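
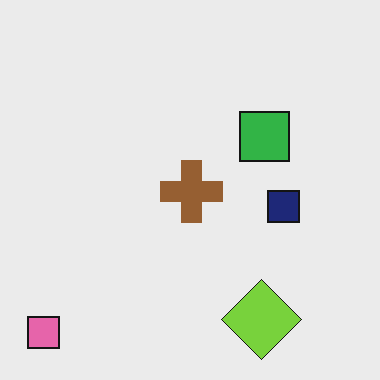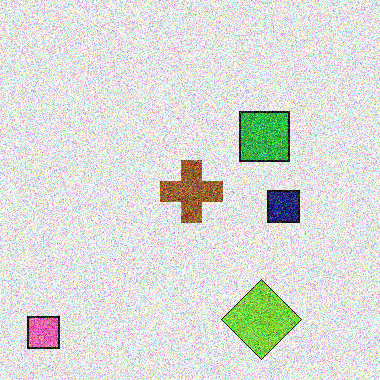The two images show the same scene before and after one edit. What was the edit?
The second image is the first degraded with heavy additive noise.

Random speckle covers the whole image, including the flat background.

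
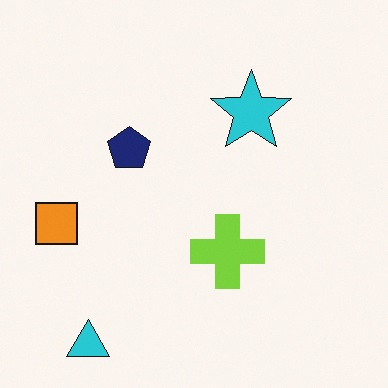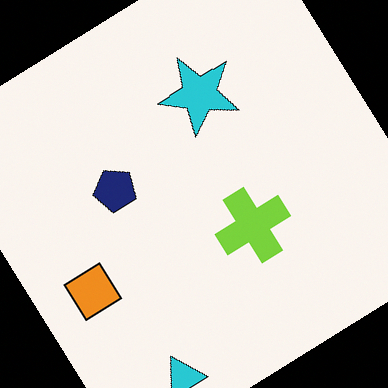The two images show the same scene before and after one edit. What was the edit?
This is the original image rotated counter-clockwise by a large amount — several tens of degrees.

Every shape is tilted by the same angle and the image corners show triangular fill wedges — a whole-image rotation by a non-right angle.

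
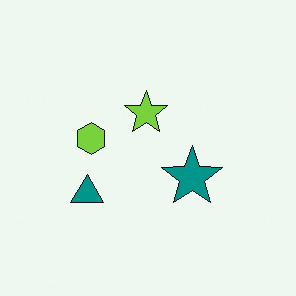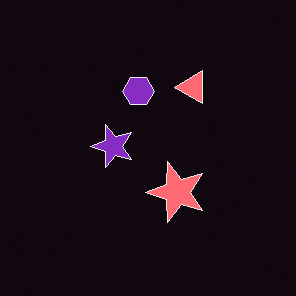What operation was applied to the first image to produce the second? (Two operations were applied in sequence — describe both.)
This is the original image transposed (reflected across the top-left ↔ bottom-right diagonal), then color-inverted (negative).

Shapes have swapped their row and column positions — what was in the top-right is now in the bottom-left — a diagonal reflection. The light background has become dark and every shape's color is its complement — a photographic negative.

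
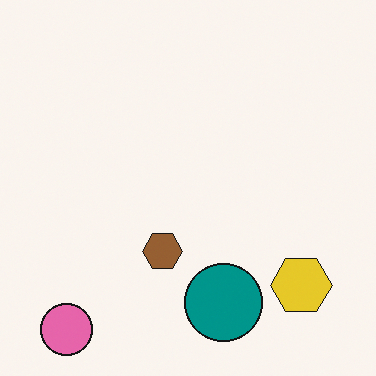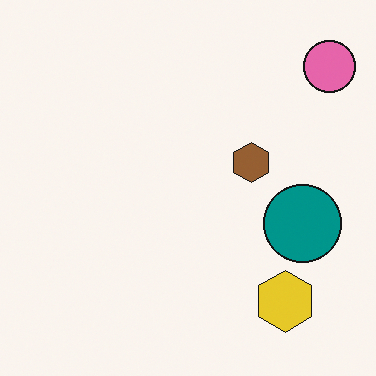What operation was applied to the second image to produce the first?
This is the original image transposed (reflected across the top-left ↔ bottom-right diagonal).

Shapes have swapped their row and column positions — what was in the top-right is now in the bottom-left — a diagonal reflection.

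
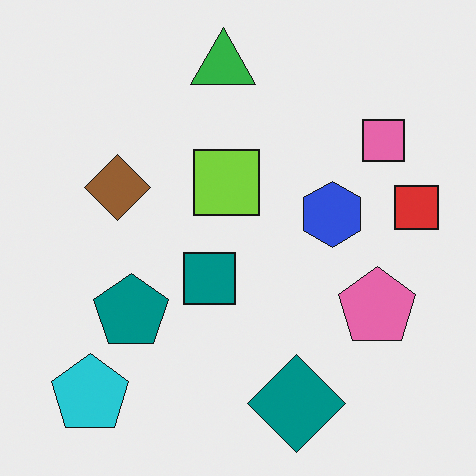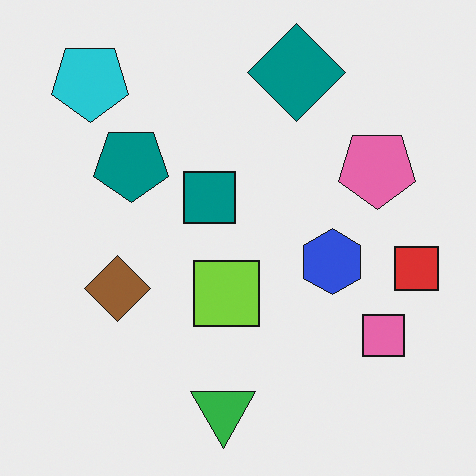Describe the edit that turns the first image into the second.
The image was flipped vertically (top ↔ bottom).

The green triangle is in the top of the first image and the bottom of the second — shapes on opposite sides of the horizontal midline have swapped in a mirror flip.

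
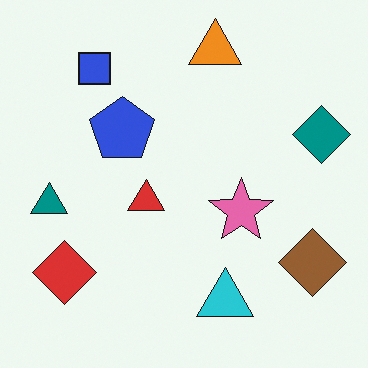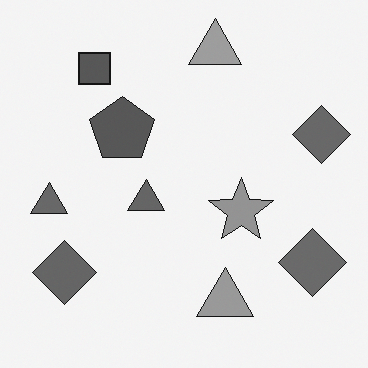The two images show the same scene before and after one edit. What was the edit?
The image was converted to grayscale.

All color is removed — every shape is now a shade of grey.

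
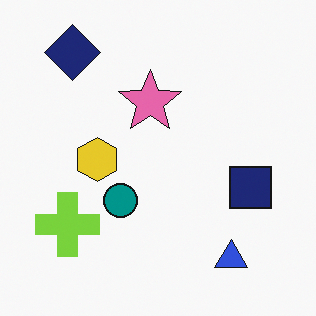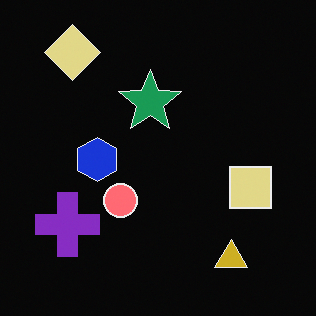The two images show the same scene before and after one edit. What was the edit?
This is the original image color-inverted (negative).

The light background has become dark and every shape's color is its complement — a photographic negative.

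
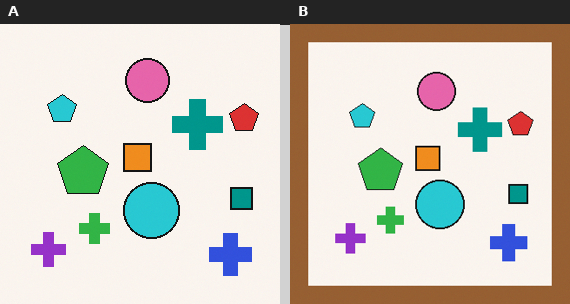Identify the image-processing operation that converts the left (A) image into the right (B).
The transformation is: framed with a brown border.

A solid brown frame runs around the edge of the right (B) image, with the content slightly shrunk inside it.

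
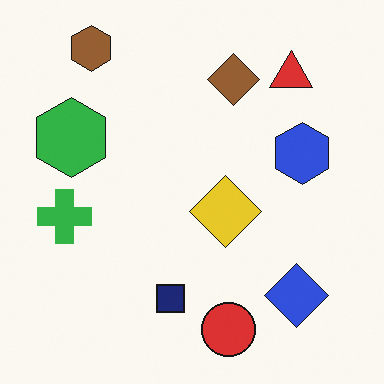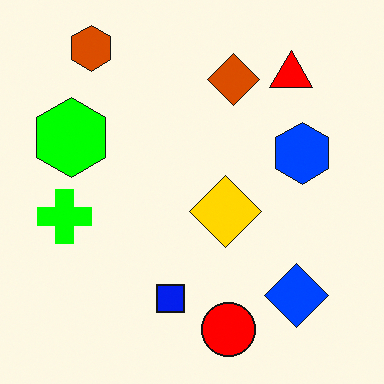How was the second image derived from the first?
This is the original image heavily oversaturated.

All colors are more vivid — a global saturation change.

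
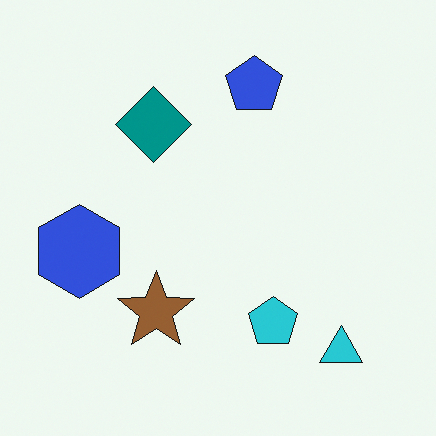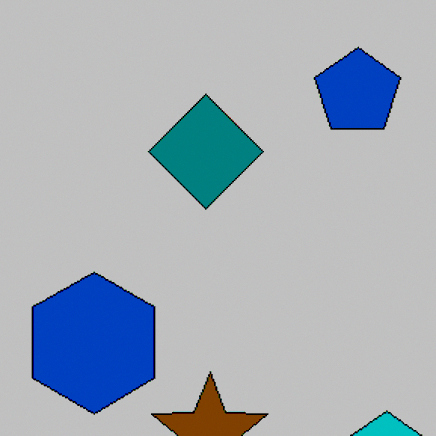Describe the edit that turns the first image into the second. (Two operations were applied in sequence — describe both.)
The transformation is: cropped slightly and scaled back up, then aggressively posterized.

The visible shapes are larger and the field of view is narrower; shapes near the original edges may be partly or wholly outside the frame — a crop-and-rescale. Each flat color has snapped to a coarser quantized level — most visibly, the near-white background has dropped to a flat grey.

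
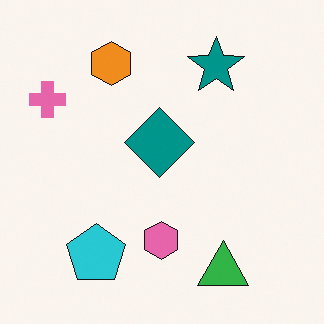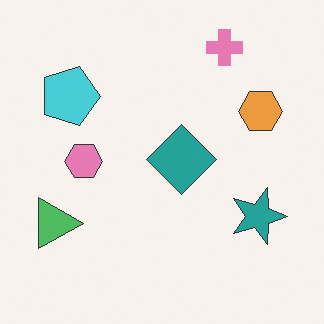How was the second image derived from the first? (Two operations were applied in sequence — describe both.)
The second image is the first rotated 90° clockwise, then given slightly reduced contrast.

The pink cross sits in the top-left of the first image and the top-right of the second — consistent with a whole-image 90° clockwise rotation. Tones are pushed toward mid-grey across the whole image — a global contrast change.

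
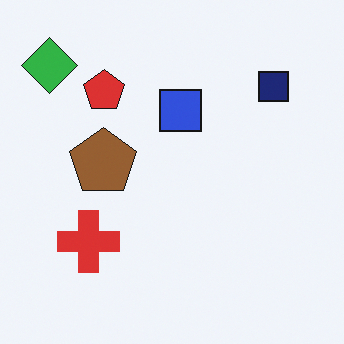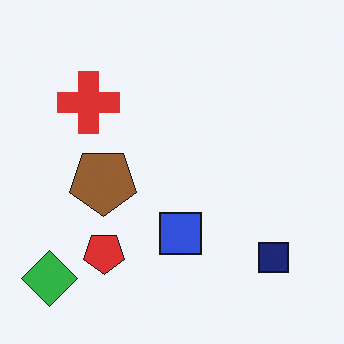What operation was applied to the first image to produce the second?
The second image is the first flipped vertically (top ↔ bottom).

The green diamond is in the top-left of the first image and the bottom-left of the second — shapes on opposite sides of the horizontal midline have swapped in a mirror flip.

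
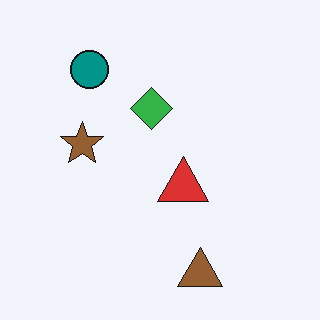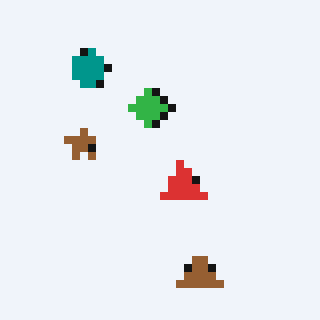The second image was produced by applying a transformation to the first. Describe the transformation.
The second image is the first moderately pixelated.

Shapes are reduced to large square blocks; fine edges and outlines are lost — a downscale-then-upscale (mosaic) effect.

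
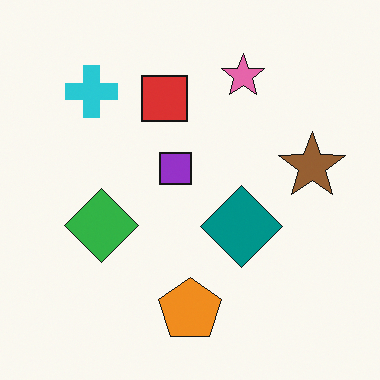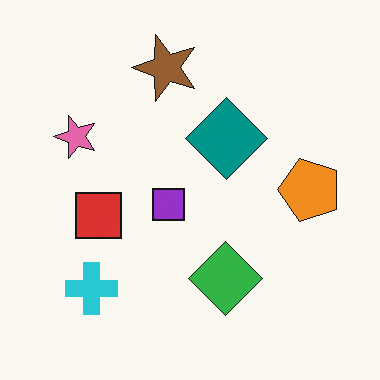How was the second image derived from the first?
Rotated 90° counter-clockwise.

The cyan cross sits in the top-left of the first image and the bottom-left of the second — consistent with a whole-image 90° counter-clockwise rotation.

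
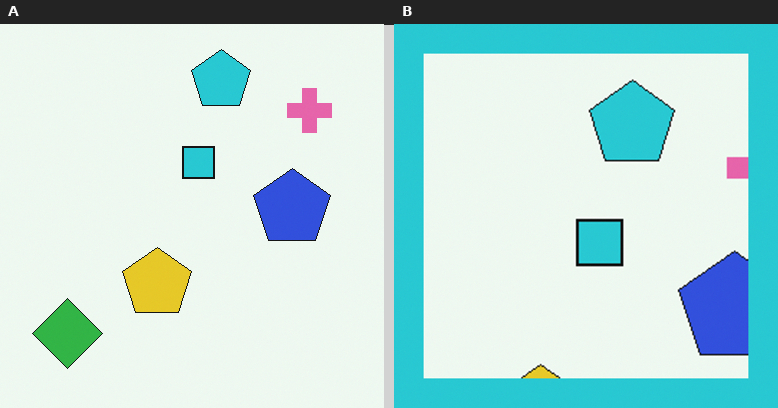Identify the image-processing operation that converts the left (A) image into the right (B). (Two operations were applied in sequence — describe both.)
Cropped tightly and scaled back up, then framed with a cyan border.

The visible shapes are larger and the field of view is narrower; shapes near the original edges may be partly or wholly outside the frame — a crop-and-rescale. A solid cyan frame runs around the edge of the right (B) image, with the content slightly shrunk inside it.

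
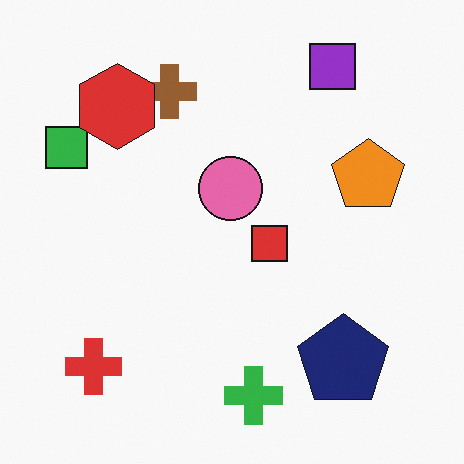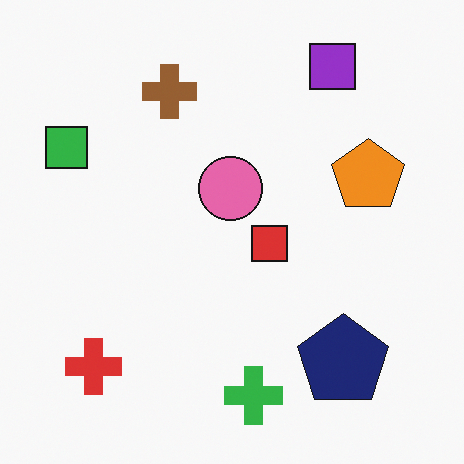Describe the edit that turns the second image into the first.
The transformation is: overlaid with an additional red hexagon.

A red hexagon appears in the first image that is absent from the second.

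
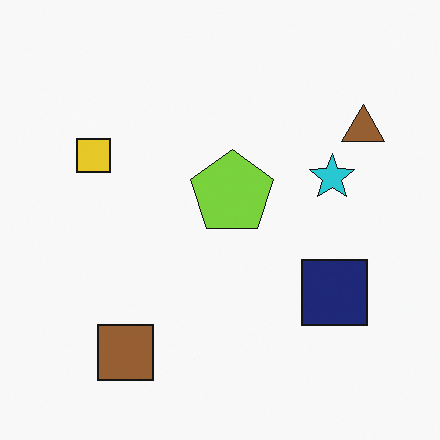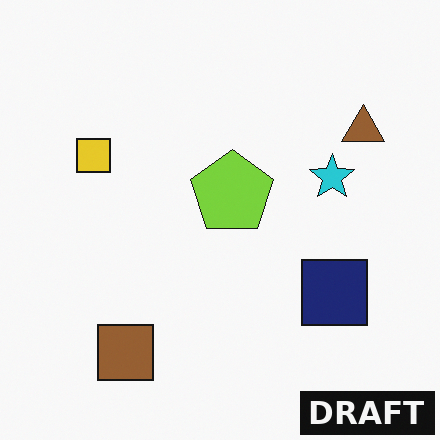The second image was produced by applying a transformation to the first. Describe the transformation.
The transformation is: watermarked with the text "DRAFT" in the lower-right corner.

A dark label reading "DRAFT" appears in the lower-right corner.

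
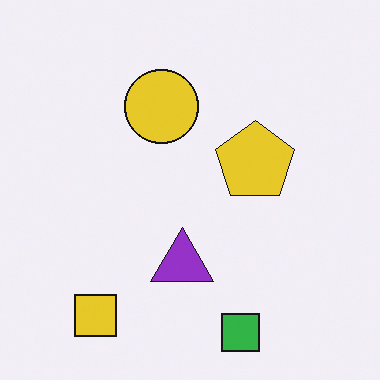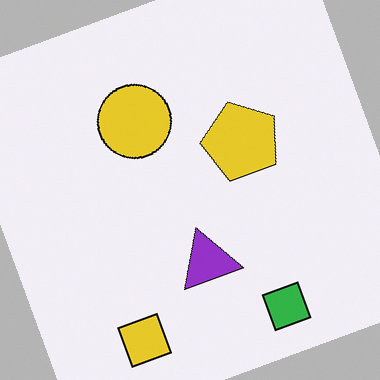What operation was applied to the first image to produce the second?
The transformation is: rotated counter-clockwise by a moderate amount.

Every shape is tilted by the same angle and the image corners show triangular fill wedges — a whole-image rotation by a non-right angle.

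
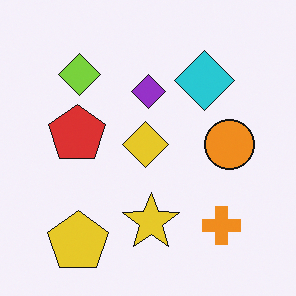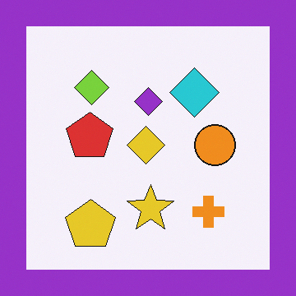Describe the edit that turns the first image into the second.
This is the original image framed with a purple border.

A solid purple frame runs around the edge of the second image, with the content slightly shrunk inside it.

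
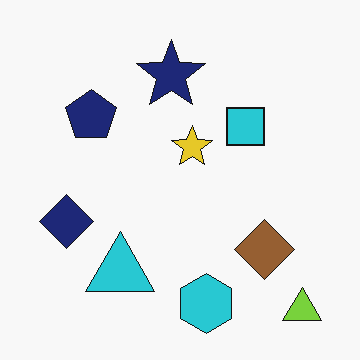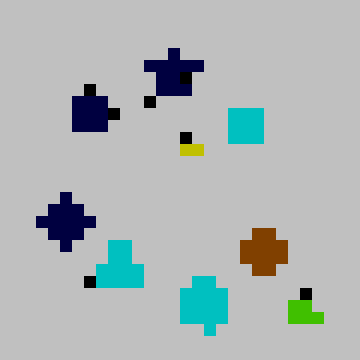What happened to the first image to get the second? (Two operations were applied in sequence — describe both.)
Coarsely pixelated, then aggressively posterized.

Shapes are reduced to large square blocks; fine edges and outlines are lost — a downscale-then-upscale (mosaic) effect. Each flat color has snapped to a coarser quantized level — most visibly, the near-white background has dropped to a flat grey.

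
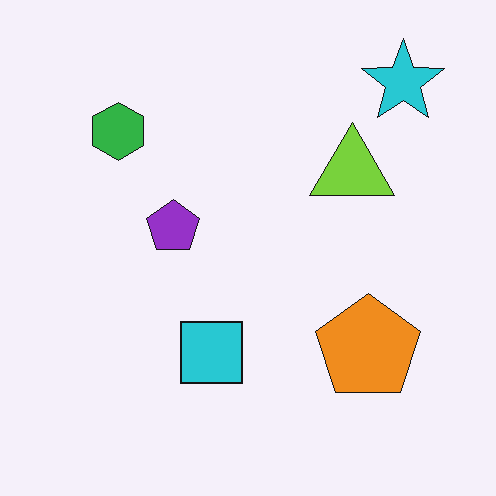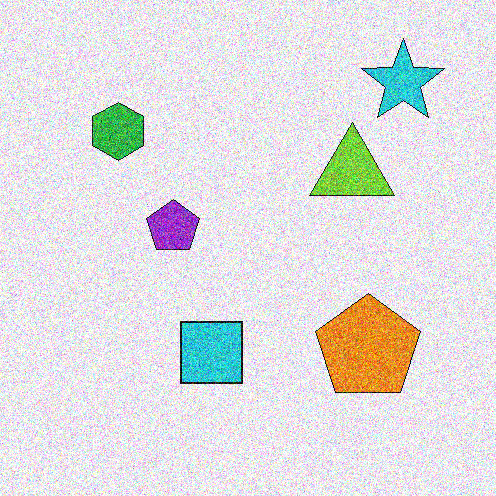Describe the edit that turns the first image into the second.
The transformation is: degraded with heavy additive noise.

Random speckle covers the whole image, including the flat background.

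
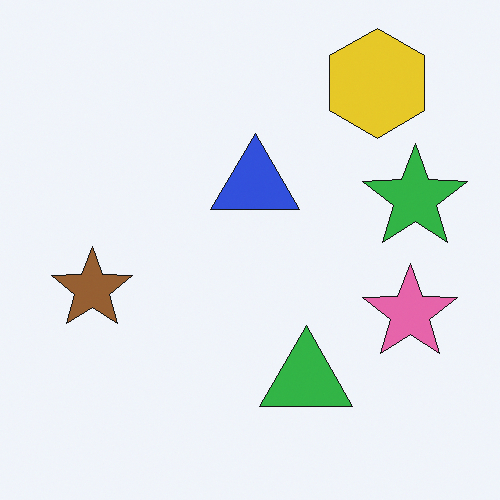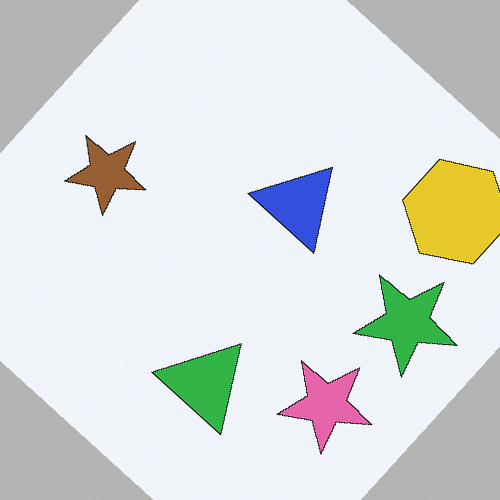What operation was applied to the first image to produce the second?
The second image is the first rotated clockwise by a large amount — several tens of degrees.

Every shape is tilted by the same angle and the image corners show triangular fill wedges — a whole-image rotation by a non-right angle.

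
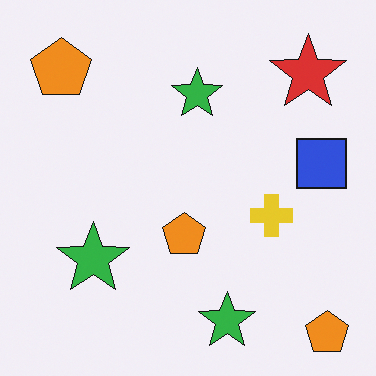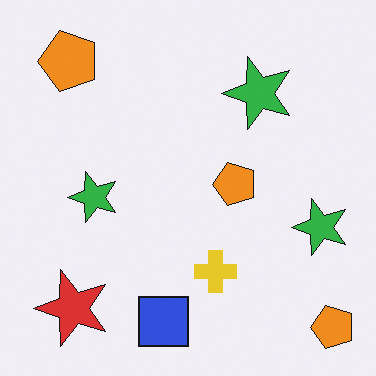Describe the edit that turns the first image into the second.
The second image is the first transposed (reflected across the top-left ↔ bottom-right diagonal).

Shapes have swapped their row and column positions — what was in the top-right is now in the bottom-left — a diagonal reflection.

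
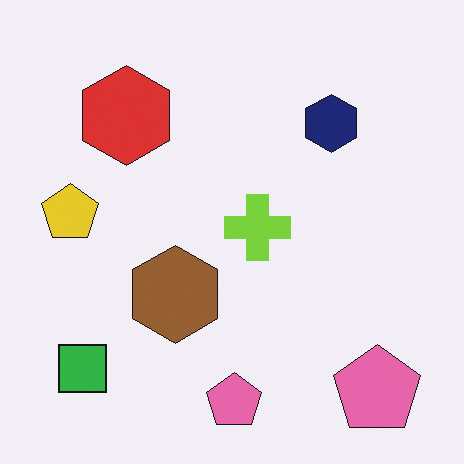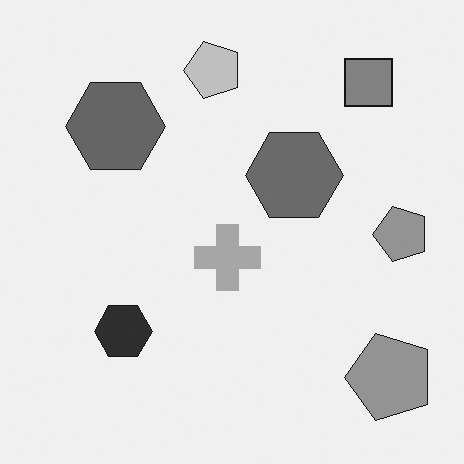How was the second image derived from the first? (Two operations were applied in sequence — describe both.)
The image was transposed (reflected across the top-left ↔ bottom-right diagonal), then converted to grayscale.

Shapes have swapped their row and column positions — what was in the top-right is now in the bottom-left — a diagonal reflection. All color is removed — every shape is now a shade of grey.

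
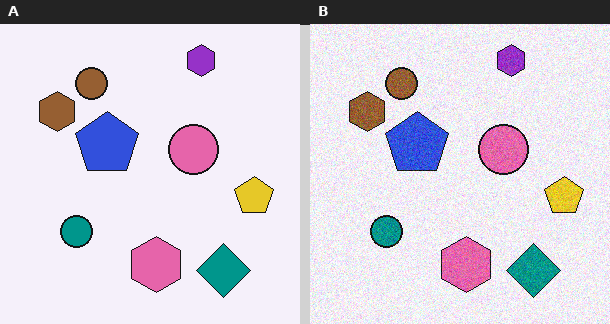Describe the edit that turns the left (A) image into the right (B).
The transformation is: degraded with visible gaussian noise.

Random speckle covers the whole image, including the flat background.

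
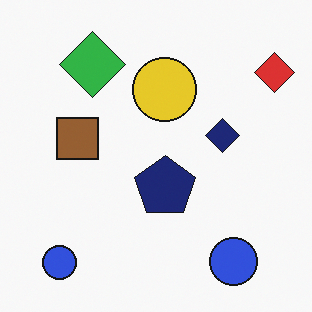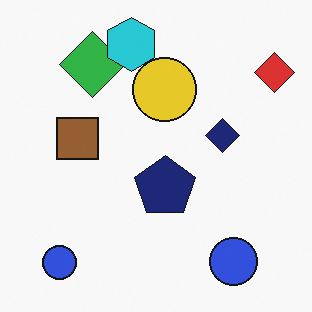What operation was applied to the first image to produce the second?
The image was overlaid with an additional cyan hexagon.

A cyan hexagon appears in the second image that is absent from the first.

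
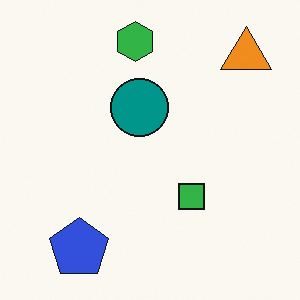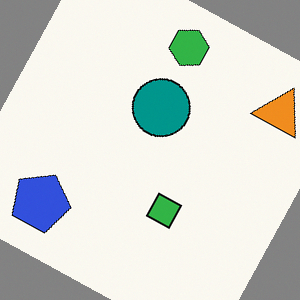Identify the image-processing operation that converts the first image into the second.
This is the original image rotated clockwise by a moderate amount.

Every shape is tilted by the same angle and the image corners show triangular fill wedges — a whole-image rotation by a non-right angle.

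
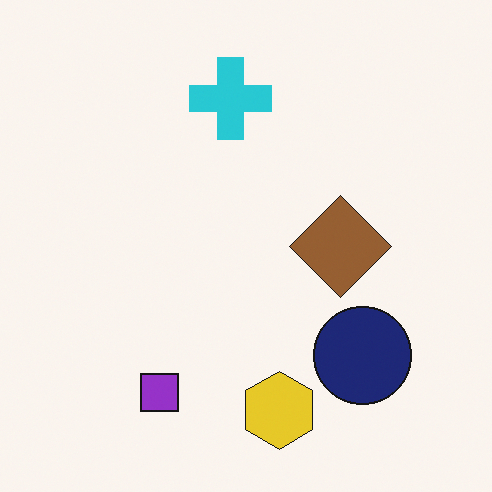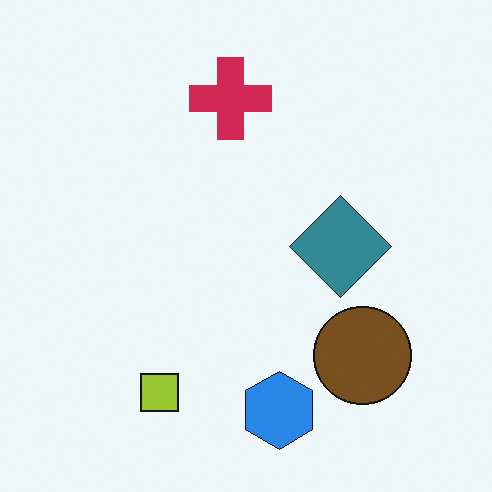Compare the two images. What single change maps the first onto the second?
This is the original image hue-shifted by a large amount.

Every shape's color has rotated by the same amount around the hue wheel — a uniform hue shift.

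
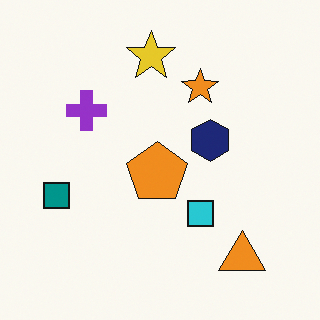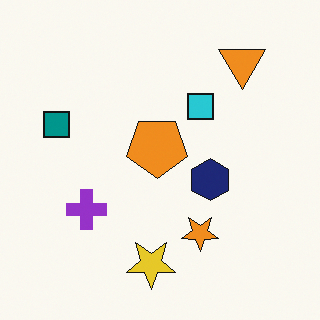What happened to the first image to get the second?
The transformation is: flipped vertically (top ↔ bottom).

The yellow star is in the top of the first image and the bottom of the second — shapes on opposite sides of the horizontal midline have swapped in a mirror flip.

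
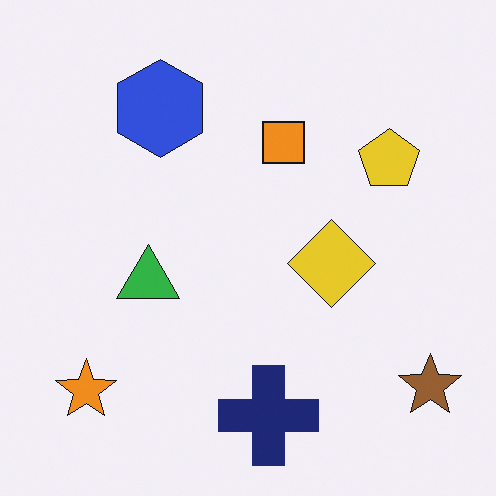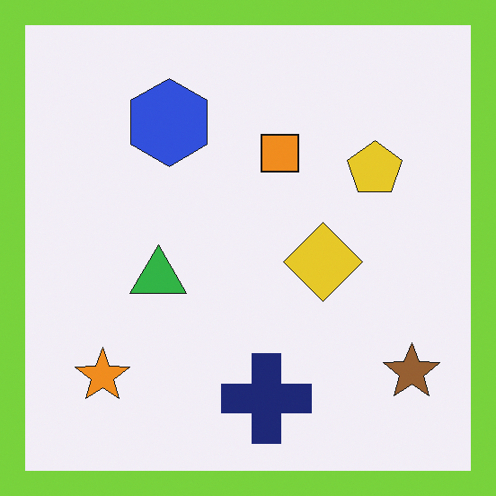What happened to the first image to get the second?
The second image is the first framed with a lime border.

A solid lime frame runs around the edge of the second image, with the content slightly shrunk inside it.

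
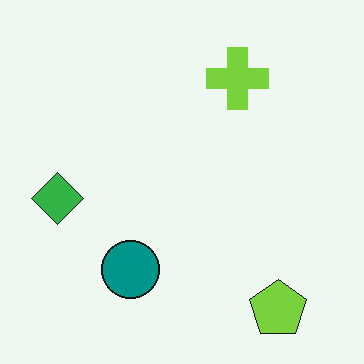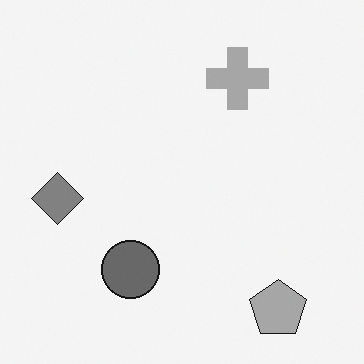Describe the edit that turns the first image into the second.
It was converted to grayscale.

All color is removed — every shape is now a shade of grey.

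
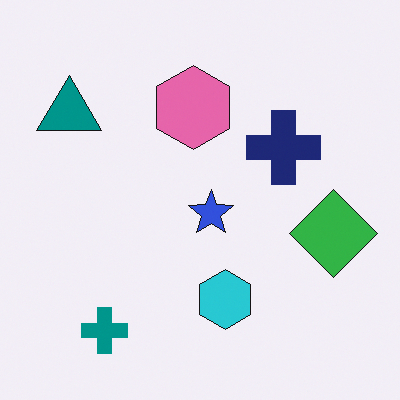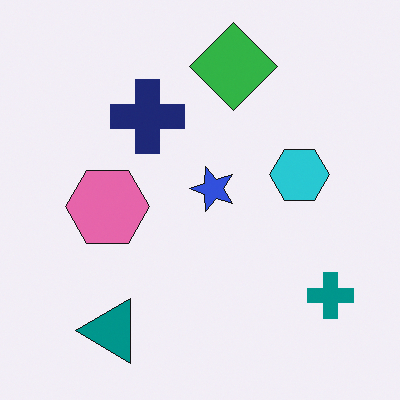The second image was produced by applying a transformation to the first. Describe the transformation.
The transformation is: rotated 90° counter-clockwise.

The teal cross sits in the bottom-left of the first image and the bottom-right of the second — consistent with a whole-image 90° counter-clockwise rotation.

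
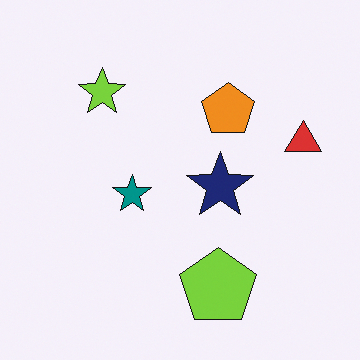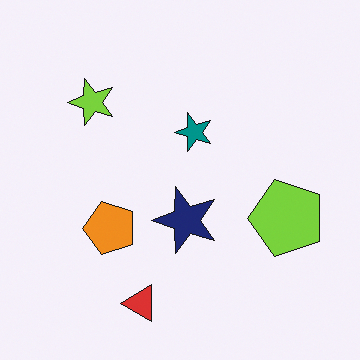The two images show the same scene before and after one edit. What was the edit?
This is the original image transposed (reflected across the top-left ↔ bottom-right diagonal).

Shapes have swapped their row and column positions — what was in the top-right is now in the bottom-left — a diagonal reflection.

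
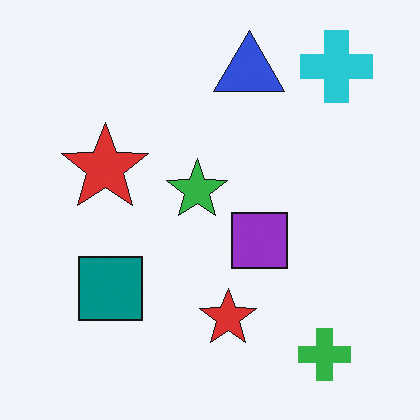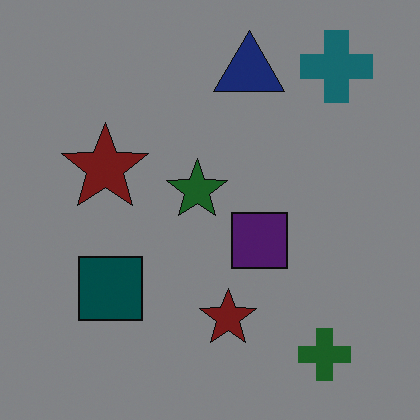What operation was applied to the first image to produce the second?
Noticeably darkened.

Every pixel — background and shapes alike — is uniformly darkened.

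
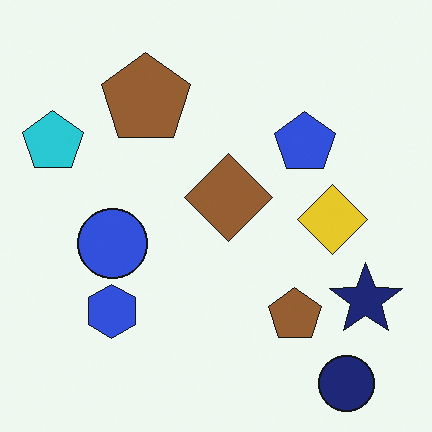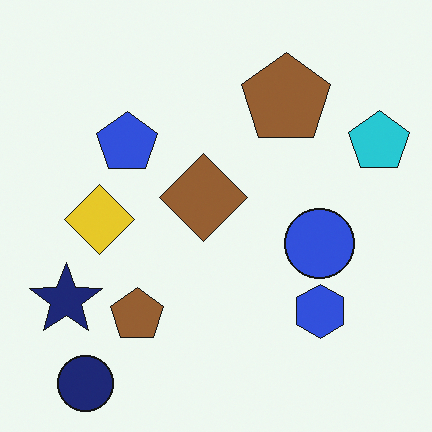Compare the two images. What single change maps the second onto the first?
This is the original image flipped horizontally (left ↔ right).

The cyan pentagon is in the top-right of the second image and the top-left of the first — shapes on opposite sides of the vertical midline have swapped in a mirror flip.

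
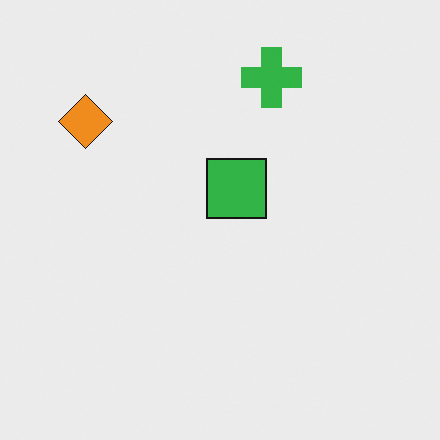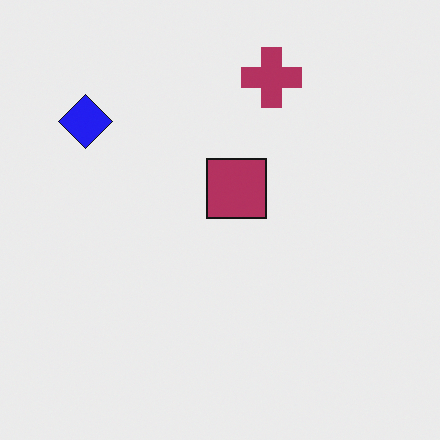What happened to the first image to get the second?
It was hue-shifted through roughly half the color wheel.

Every shape's color has rotated by the same amount around the hue wheel — a uniform hue shift.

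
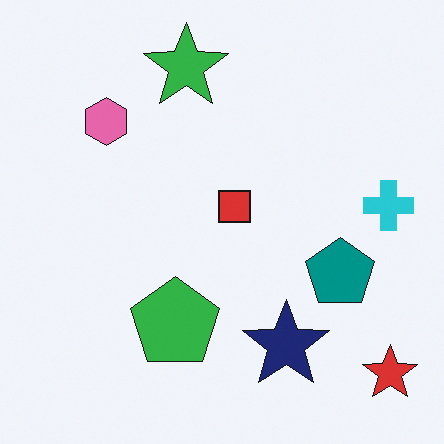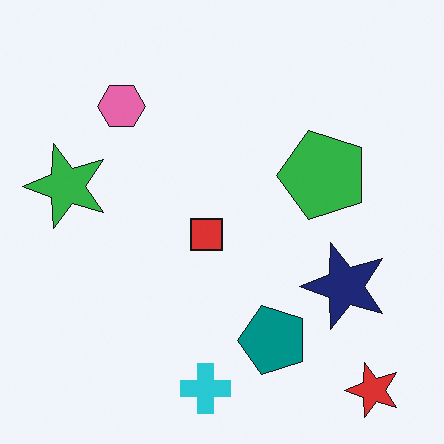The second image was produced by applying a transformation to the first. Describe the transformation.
It was transposed (reflected across the top-left ↔ bottom-right diagonal).

Shapes have swapped their row and column positions — what was in the top-right is now in the bottom-left — a diagonal reflection.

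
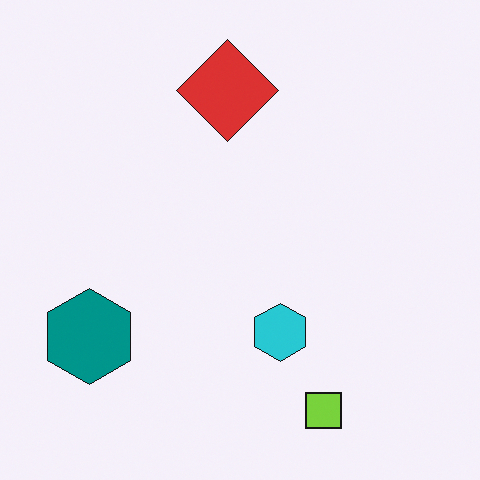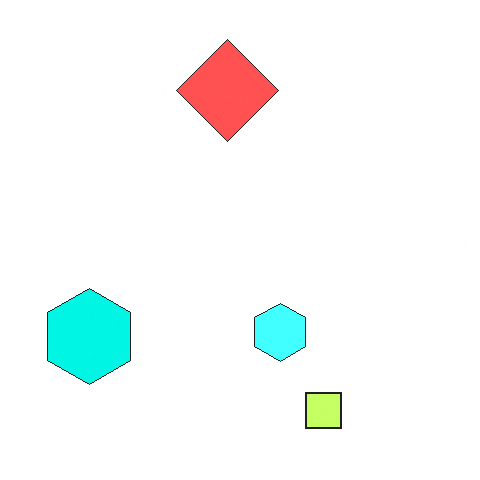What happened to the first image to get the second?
The second image is the first brightened a lot.

Every pixel — background and shapes alike — is uniformly brightened.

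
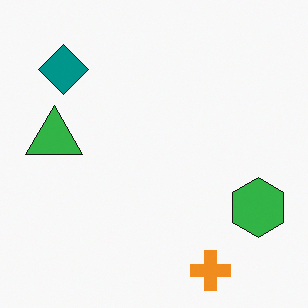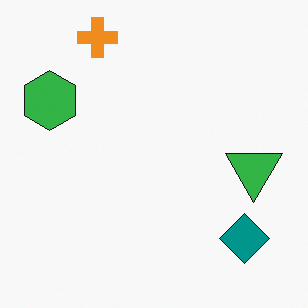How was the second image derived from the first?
It was rotated 180°.

The orange cross sits in the bottom-right of the first image and the top-left of the second — consistent with a whole-image 180° rotation.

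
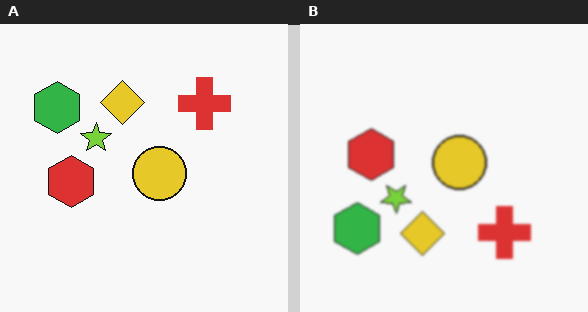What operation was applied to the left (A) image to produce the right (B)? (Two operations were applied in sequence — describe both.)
Flipped vertically (top ↔ bottom), then slightly softened.

The yellow diamond is in the top of the left (A) image and the bottom of the right (B) — shapes on opposite sides of the horizontal midline have swapped in a mirror flip. Shape edges and outlines are uniformly softened across the whole image.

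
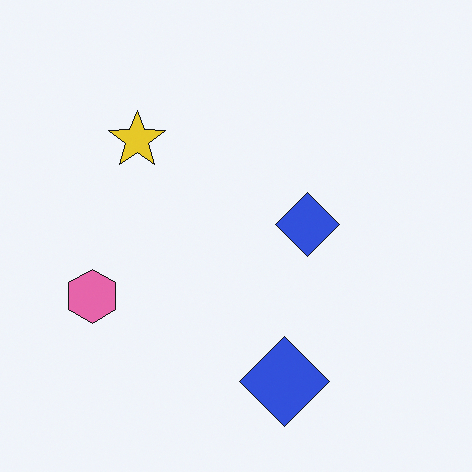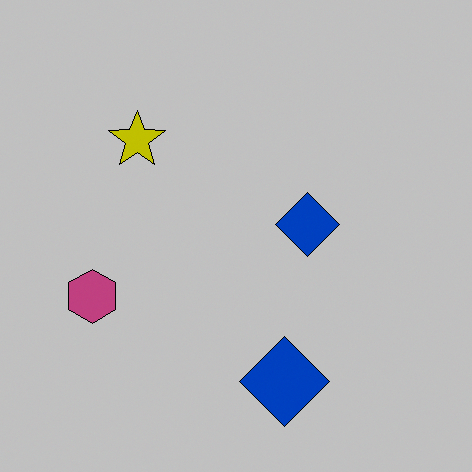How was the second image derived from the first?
The image was aggressively posterized.

Each flat color has snapped to a coarser quantized level — most visibly, the near-white background has dropped to a flat grey.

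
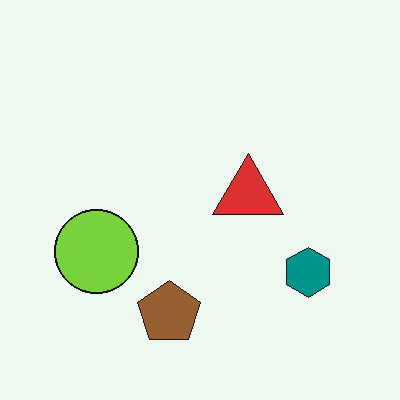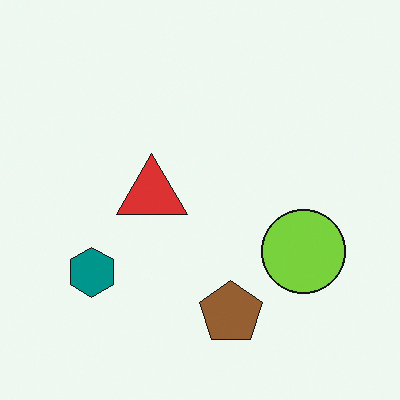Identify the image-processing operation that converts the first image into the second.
The image was flipped horizontally (left ↔ right).

The teal hexagon is in the bottom-right of the first image and the bottom-left of the second — shapes on opposite sides of the vertical midline have swapped in a mirror flip.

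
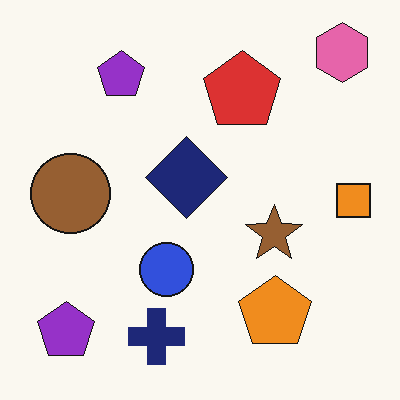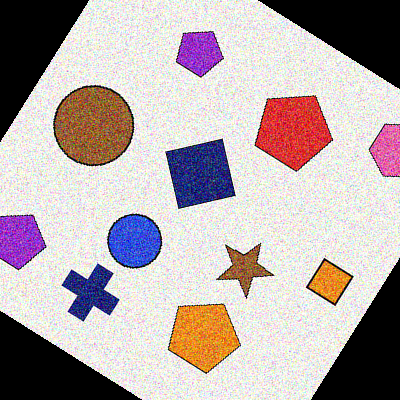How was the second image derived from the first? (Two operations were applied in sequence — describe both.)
Degraded with strong gaussian noise, then rotated clockwise by a large amount — several tens of degrees.

Random speckle covers the whole image, including the flat background. Every shape is tilted by the same angle and the image corners show triangular fill wedges — a whole-image rotation by a non-right angle.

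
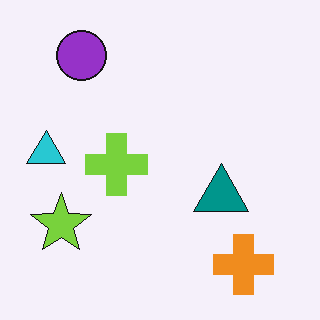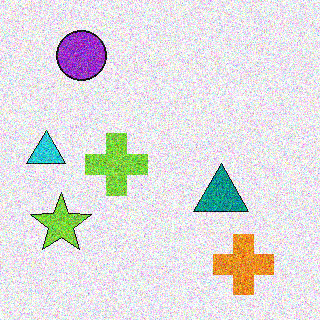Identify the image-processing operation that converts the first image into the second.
It was degraded with heavy additive noise.

Random speckle covers the whole image, including the flat background.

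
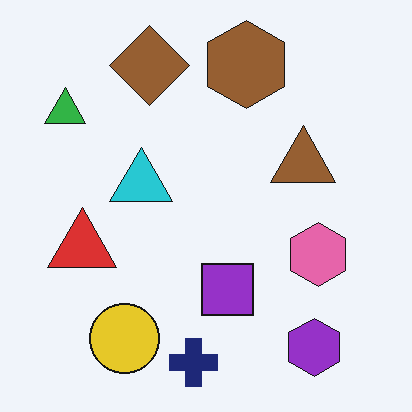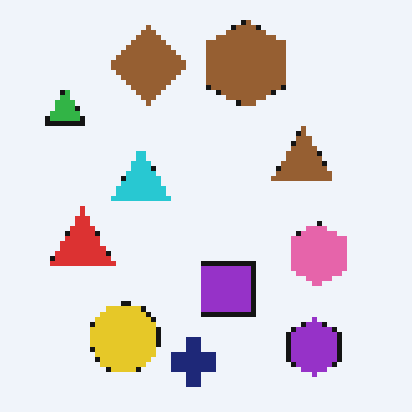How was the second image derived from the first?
The image was lightly pixelated (a mild mosaic effect).

Shapes are reduced to large square blocks; fine edges and outlines are lost — a downscale-then-upscale (mosaic) effect.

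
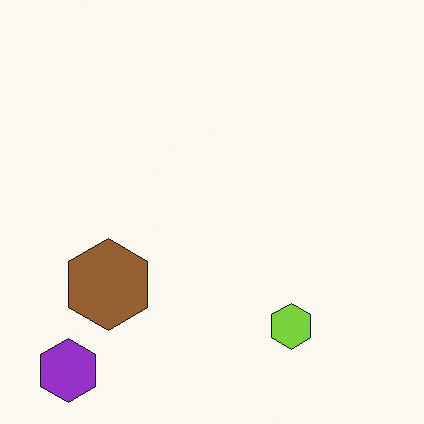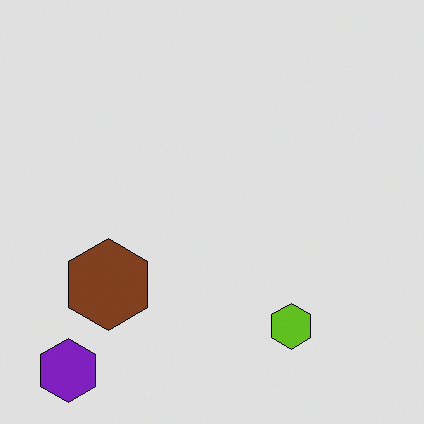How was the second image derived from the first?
It was posterized to a reduced palette.

Each flat color has snapped to a coarser quantized level — most visibly, the near-white background has dropped to a flat grey.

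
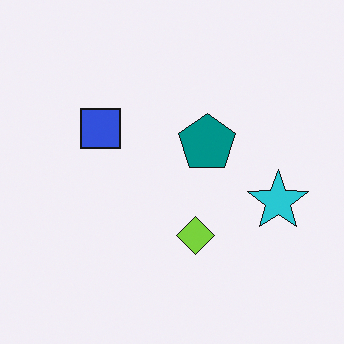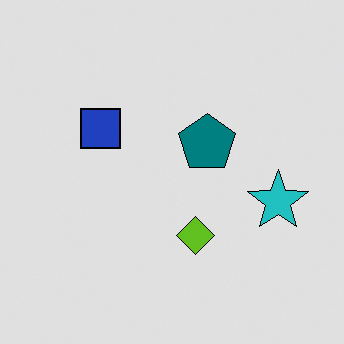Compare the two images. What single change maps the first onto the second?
The image was posterized to a reduced palette.

Each flat color has snapped to a coarser quantized level — most visibly, the near-white background has dropped to a flat grey.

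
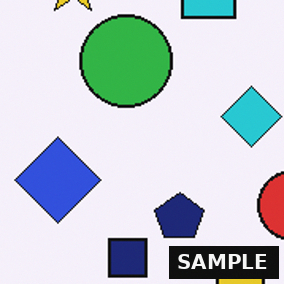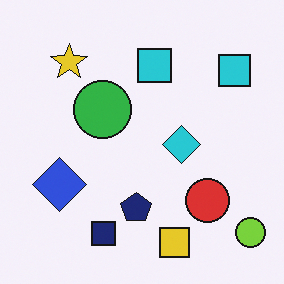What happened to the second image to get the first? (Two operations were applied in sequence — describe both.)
Cropped slightly and scaled back up, then watermarked with the text "SAMPLE" in the lower-right corner.

The visible shapes are larger and the field of view is narrower; shapes near the original edges may be partly or wholly outside the frame — a crop-and-rescale. A dark label reading "SAMPLE" appears in the lower-right corner.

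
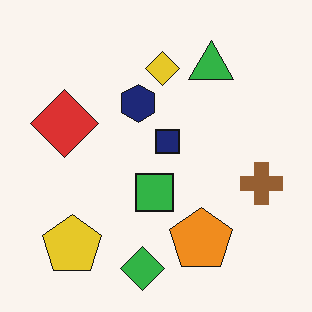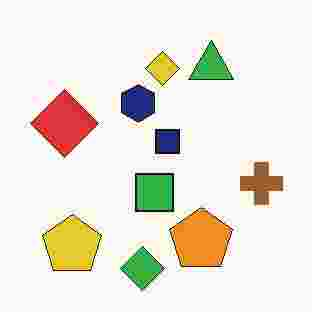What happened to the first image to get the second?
The second image is the first heavily JPEG-compressed with obvious blocking artifacts.

Blocky 8×8 compression artifacts appear around shape edges and the flat background shows ringing — characteristic JPEG degradation.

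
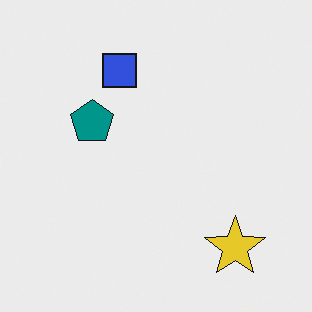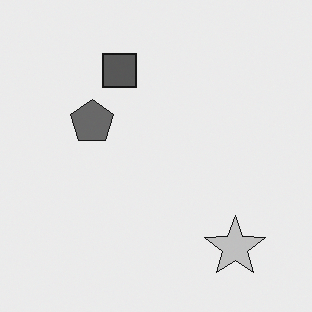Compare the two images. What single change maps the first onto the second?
The transformation is: converted to grayscale.

All color is removed — every shape is now a shade of grey.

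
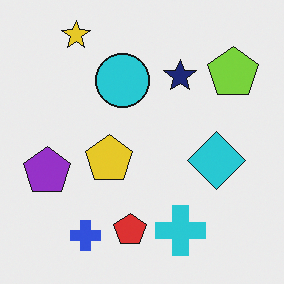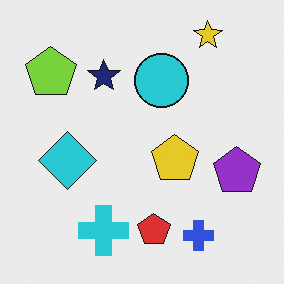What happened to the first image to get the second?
It was flipped horizontally (left ↔ right).

The purple pentagon is in the left of the first image and the right of the second — shapes on opposite sides of the vertical midline have swapped in a mirror flip.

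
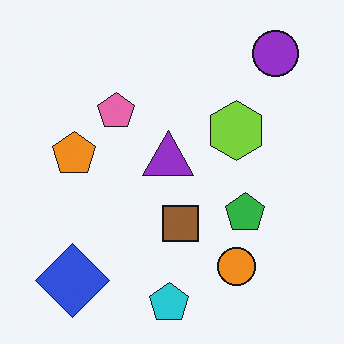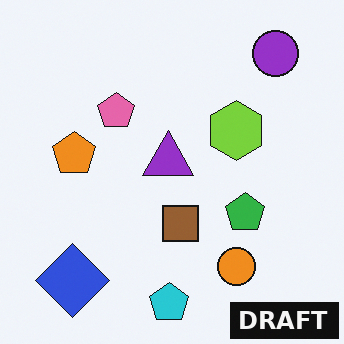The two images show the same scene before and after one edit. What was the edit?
The transformation is: watermarked with the text "DRAFT" in the lower-right corner.

A dark label reading "DRAFT" appears in the lower-right corner.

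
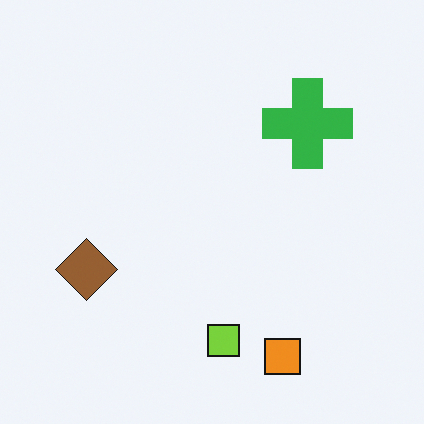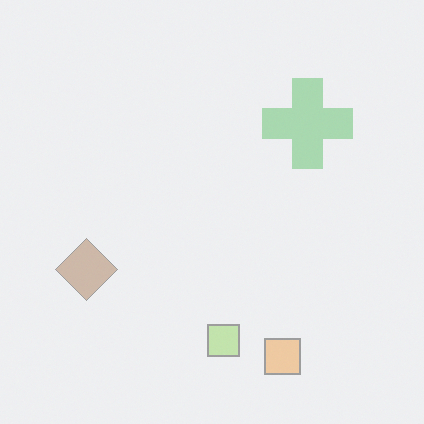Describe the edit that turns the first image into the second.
It was washed out (contrast reduced).

Tones are pushed toward mid-grey across the whole image — a global contrast change.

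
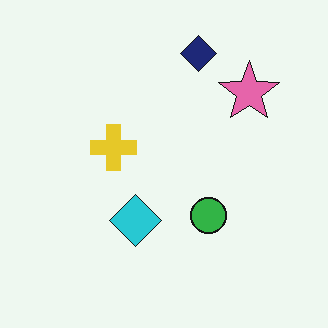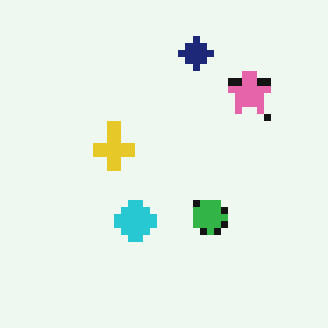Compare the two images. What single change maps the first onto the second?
The transformation is: moderately pixelated.

Shapes are reduced to large square blocks; fine edges and outlines are lost — a downscale-then-upscale (mosaic) effect.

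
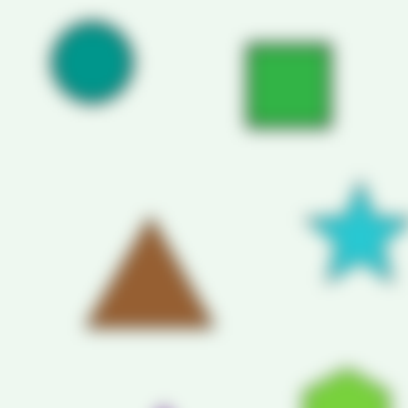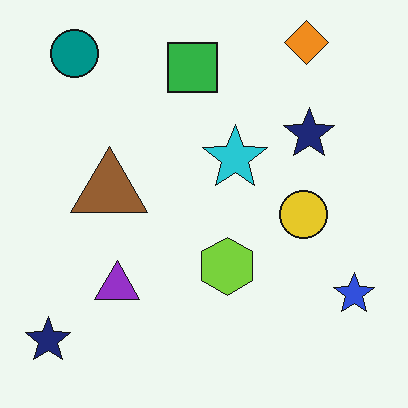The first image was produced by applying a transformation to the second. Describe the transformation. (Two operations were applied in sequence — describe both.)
The first image is the second heavily blurred, then cropped to a noticeably smaller region and rescaled.

Shape edges and outlines are uniformly softened across the whole image. The visible shapes are larger and the field of view is narrower; shapes near the original edges may be partly or wholly outside the frame — a crop-and-rescale.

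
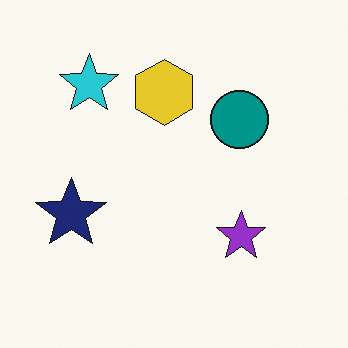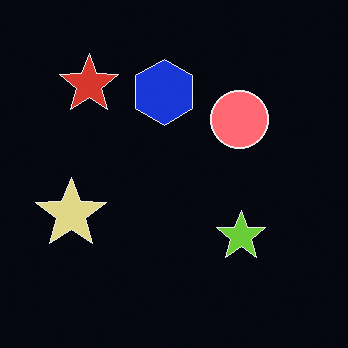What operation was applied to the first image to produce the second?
The image was color-inverted (negative).

The light background has become dark and every shape's color is its complement — a photographic negative.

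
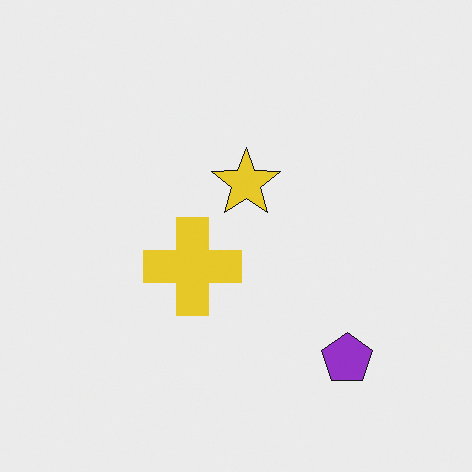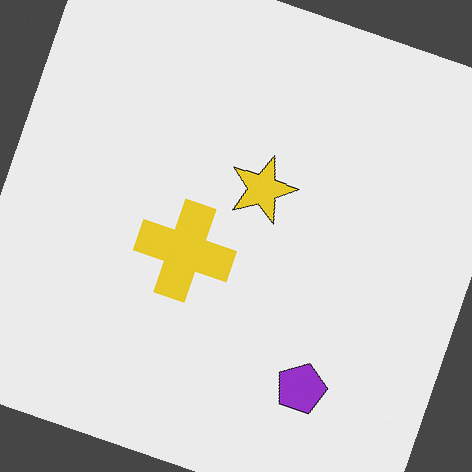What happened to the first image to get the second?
The second image is the first rotated clockwise by a moderate amount.

Every shape is tilted by the same angle and the image corners show triangular fill wedges — a whole-image rotation by a non-right angle.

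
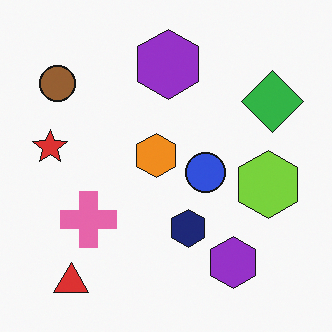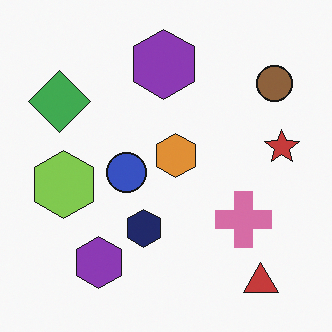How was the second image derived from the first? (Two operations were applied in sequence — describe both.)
Flipped horizontally (left ↔ right), then slightly desaturated.

The red star is in the left of the first image and the right of the second — shapes on opposite sides of the vertical midline have swapped in a mirror flip. All colors are more muted and greyish — a global saturation change.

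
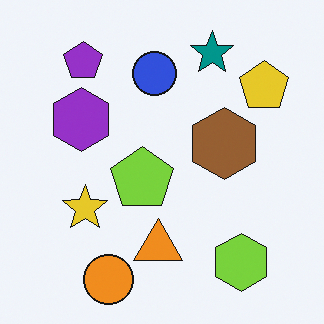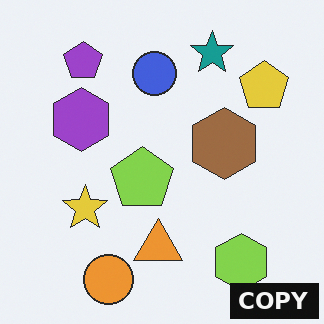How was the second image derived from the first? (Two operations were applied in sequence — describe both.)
Given slightly reduced contrast, then watermarked with the text "COPY" in the lower-right corner.

Tones are pushed toward mid-grey across the whole image — a global contrast change. A dark label reading "COPY" appears in the lower-right corner.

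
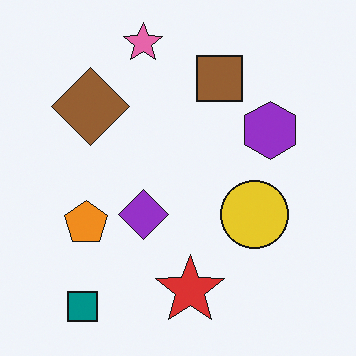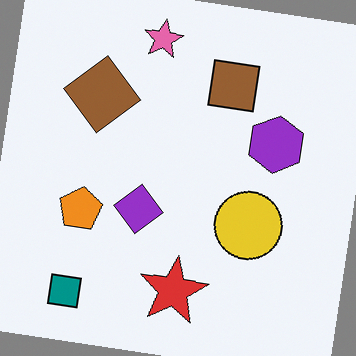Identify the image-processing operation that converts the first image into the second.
This is the original image rotated clockwise by a slight angle.

Every shape is tilted by the same angle and the image corners show triangular fill wedges — a whole-image rotation by a non-right angle.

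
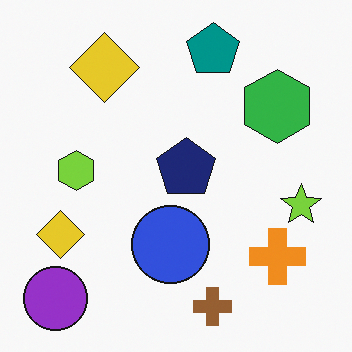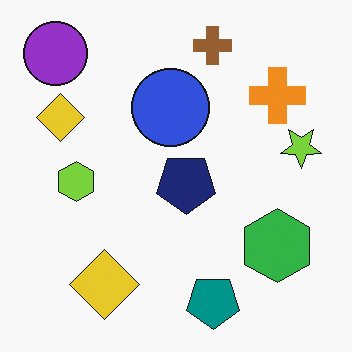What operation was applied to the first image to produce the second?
The transformation is: flipped vertically (top ↔ bottom).

The brown cross is in the bottom of the first image and the top of the second — shapes on opposite sides of the horizontal midline have swapped in a mirror flip.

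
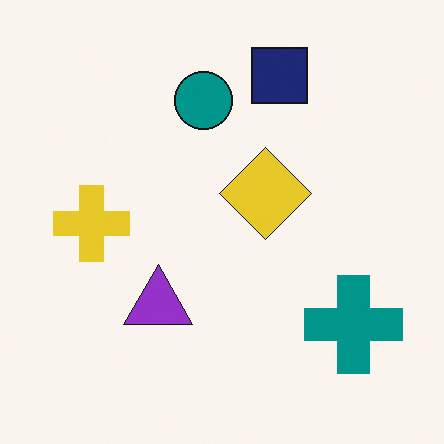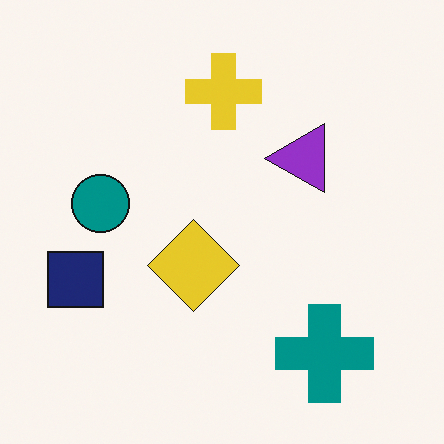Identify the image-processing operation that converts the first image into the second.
The transformation is: transposed (reflected across the top-left ↔ bottom-right diagonal).

Shapes have swapped their row and column positions — what was in the top-right is now in the bottom-left — a diagonal reflection.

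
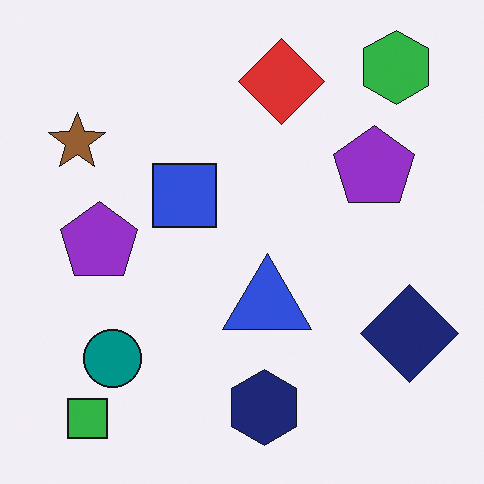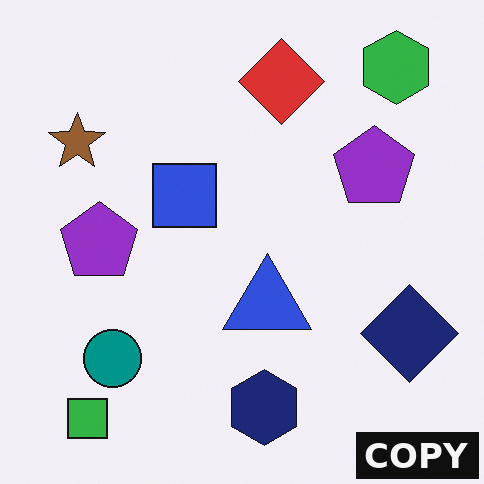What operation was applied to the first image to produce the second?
The image was watermarked with the text "COPY" in the lower-right corner.

A dark label reading "COPY" appears in the lower-right corner.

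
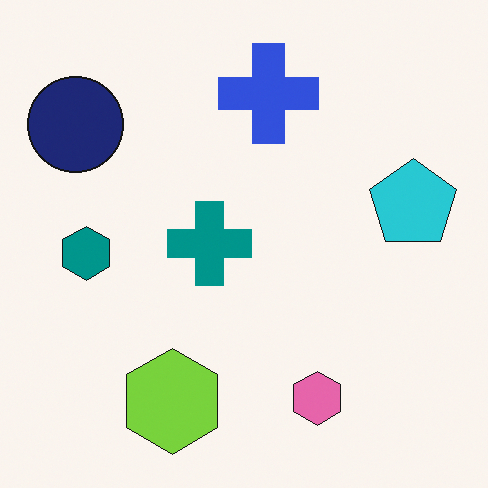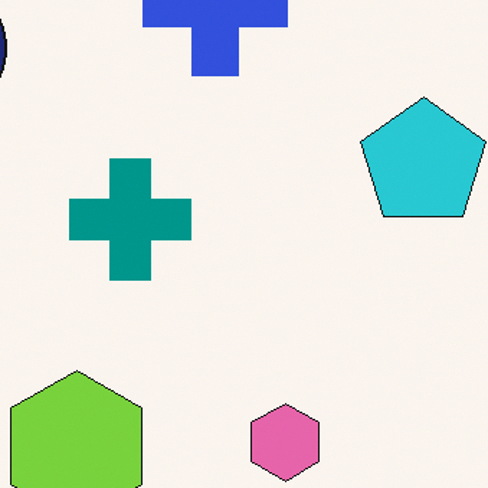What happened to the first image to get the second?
The transformation is: cropped to a modestly smaller region and rescaled.

The visible shapes are larger and the field of view is narrower; shapes near the original edges may be partly or wholly outside the frame — a crop-and-rescale.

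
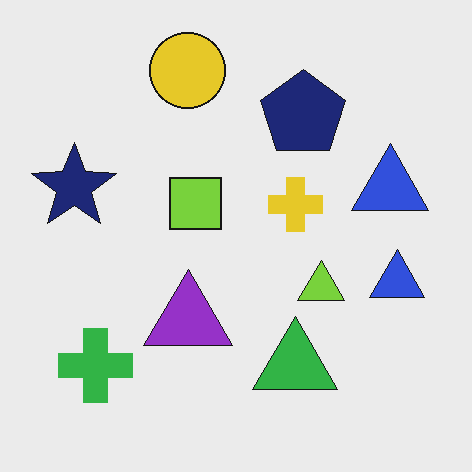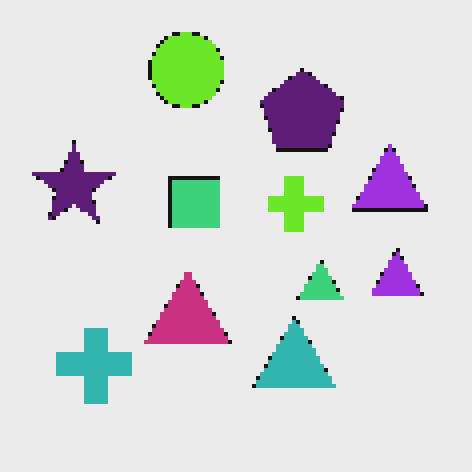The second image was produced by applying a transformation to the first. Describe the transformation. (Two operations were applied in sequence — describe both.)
The transformation is: lightly pixelated (a mild mosaic effect), then hue-shifted slightly.

Shapes are reduced to large square blocks; fine edges and outlines are lost — a downscale-then-upscale (mosaic) effect. Every shape's color has rotated by the same amount around the hue wheel — a uniform hue shift.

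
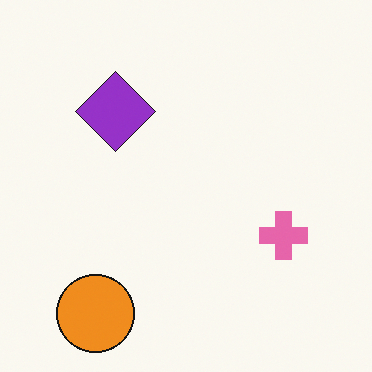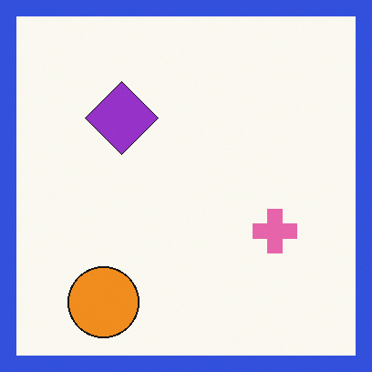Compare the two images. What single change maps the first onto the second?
This is the original image framed with a blue border.

A solid blue frame runs around the edge of the second image, with the content slightly shrunk inside it.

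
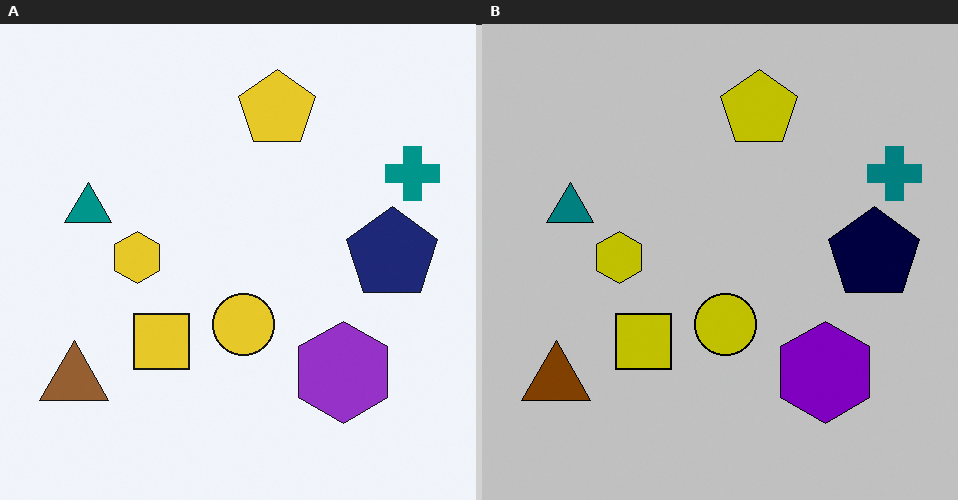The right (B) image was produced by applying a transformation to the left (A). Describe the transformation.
This is the original image heavily posterized to just a handful of flat colors.

Each flat color has snapped to a coarser quantized level — most visibly, the near-white background has dropped to a flat grey.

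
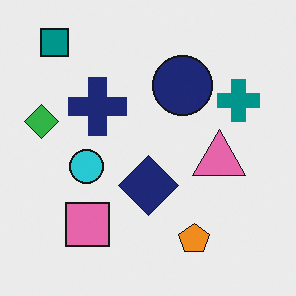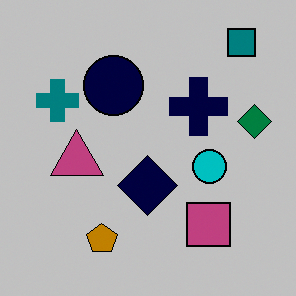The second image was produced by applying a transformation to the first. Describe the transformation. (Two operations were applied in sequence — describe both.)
The second image is the first heavily posterized to just a handful of flat colors, then flipped horizontally (left ↔ right).

Each flat color has snapped to a coarser quantized level — most visibly, the near-white background has dropped to a flat grey. The green diamond is in the left of the first image and the right of the second — shapes on opposite sides of the vertical midline have swapped in a mirror flip.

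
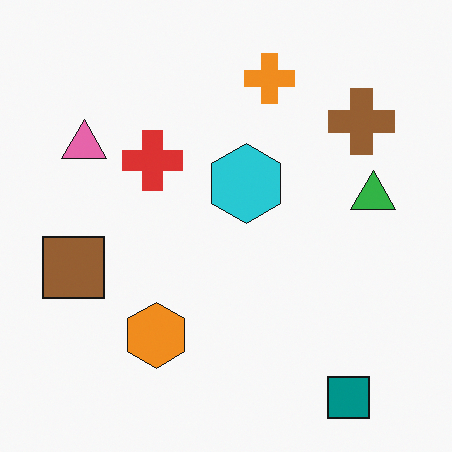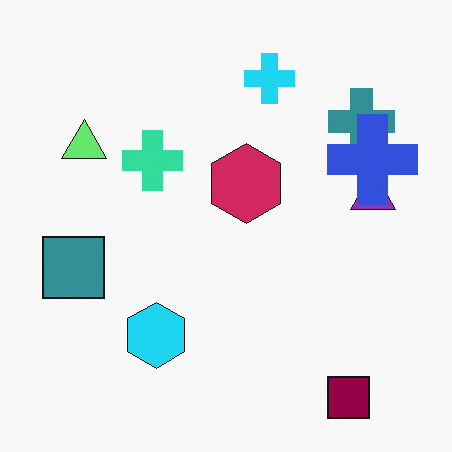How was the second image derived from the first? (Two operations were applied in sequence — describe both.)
This is the original image hue-shifted through roughly half the color wheel, then overlaid with an additional blue cross.

Every shape's color has rotated by the same amount around the hue wheel — a uniform hue shift. A blue cross appears in the second image that is absent from the first.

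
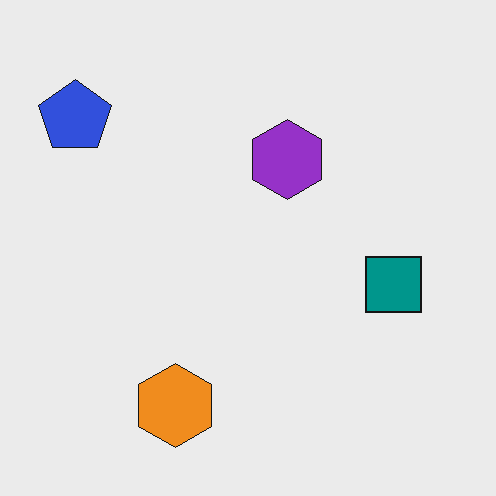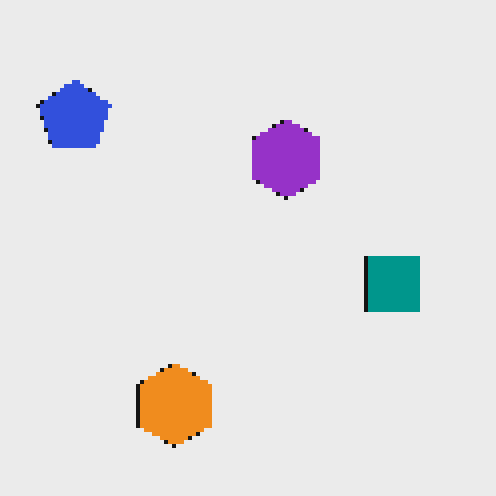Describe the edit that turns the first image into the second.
The transformation is: mildly pixelated.

Shapes are reduced to large square blocks; fine edges and outlines are lost — a downscale-then-upscale (mosaic) effect.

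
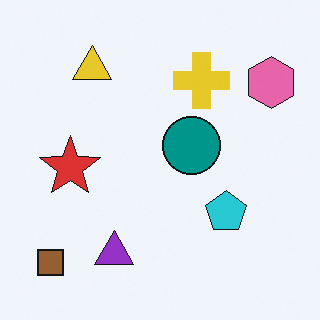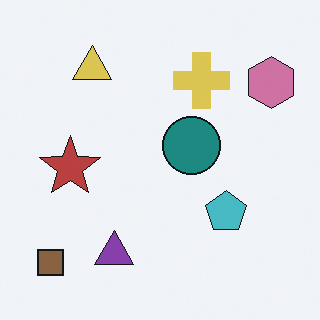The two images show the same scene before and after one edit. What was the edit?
The transformation is: slightly desaturated.

All colors are more muted and greyish — a global saturation change.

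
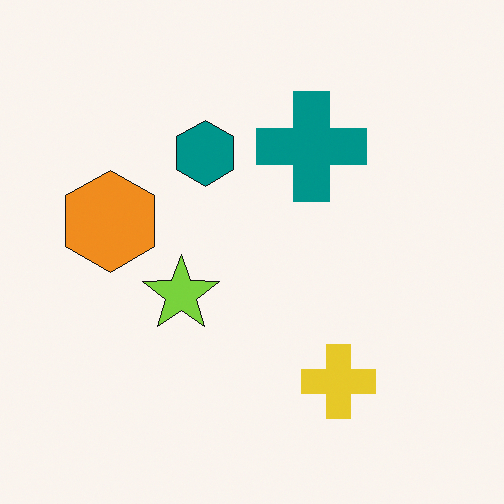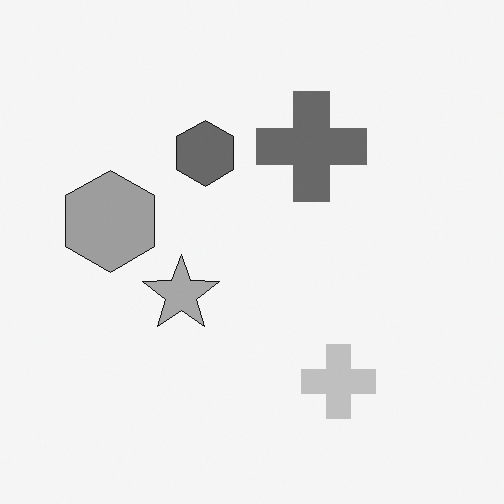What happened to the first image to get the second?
The transformation is: converted to grayscale.

All color is removed — every shape is now a shade of grey.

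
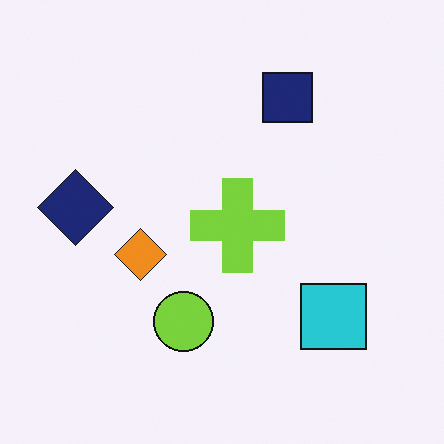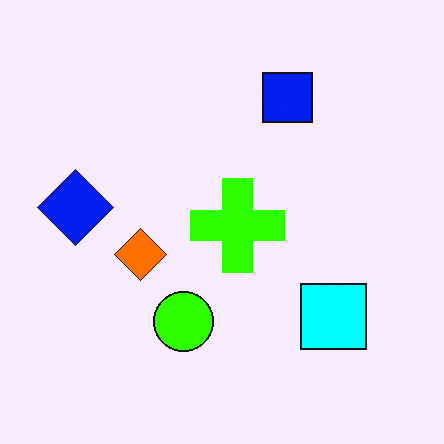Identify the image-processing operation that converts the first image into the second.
The transformation is: made much more vivid (saturation change).

All colors are more vivid — a global saturation change.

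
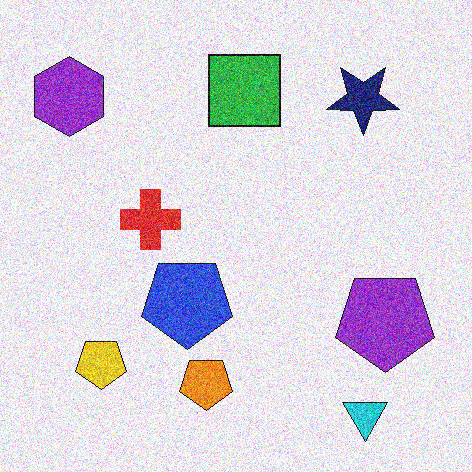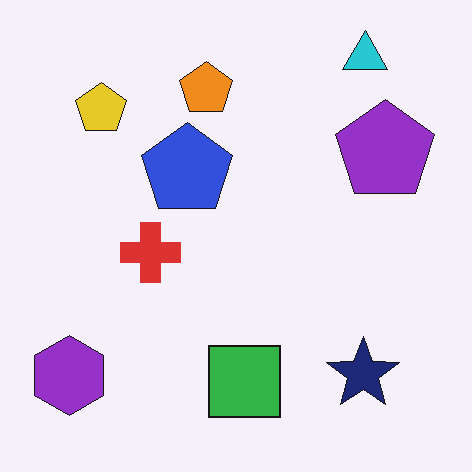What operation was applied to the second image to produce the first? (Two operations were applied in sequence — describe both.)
Flipped vertically (top ↔ bottom), then degraded with strong gaussian noise.

The cyan triangle is in the top-right of the second image and the bottom-right of the first — shapes on opposite sides of the horizontal midline have swapped in a mirror flip. Random speckle covers the whole image, including the flat background.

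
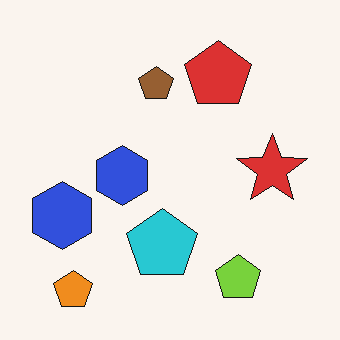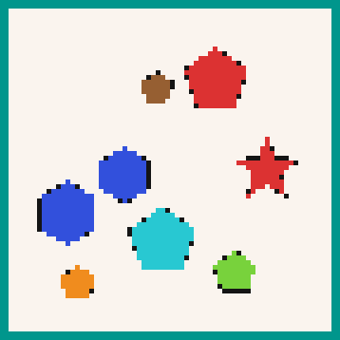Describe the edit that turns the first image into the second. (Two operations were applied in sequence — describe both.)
The second image is the first lightly pixelated (a mild mosaic effect), then framed with a teal border.

Shapes are reduced to large square blocks; fine edges and outlines are lost — a downscale-then-upscale (mosaic) effect. A solid teal frame runs around the edge of the second image, with the content slightly shrunk inside it.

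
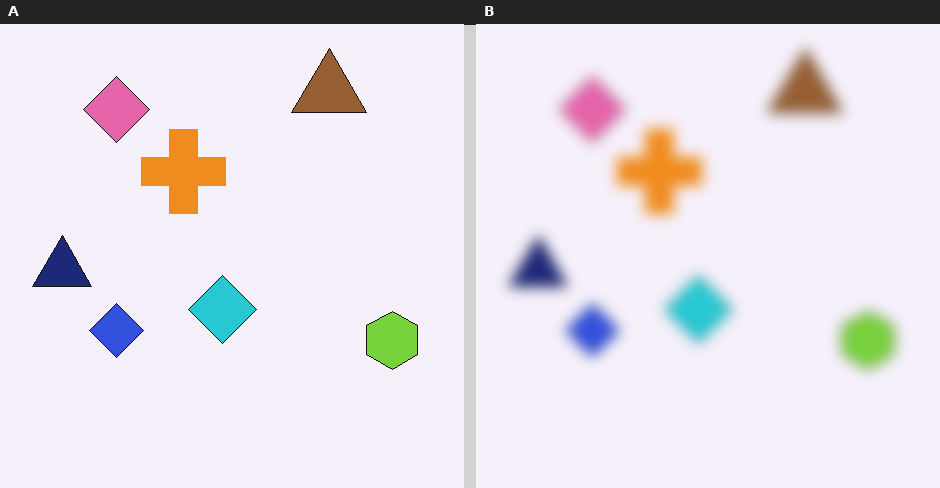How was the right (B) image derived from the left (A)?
The transformation is: strongly gaussian-blurred.

Shape edges and outlines are uniformly softened across the whole image.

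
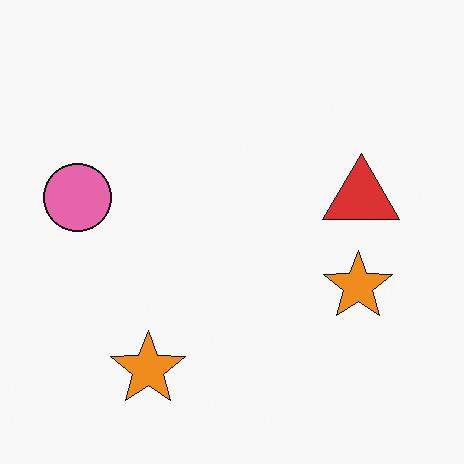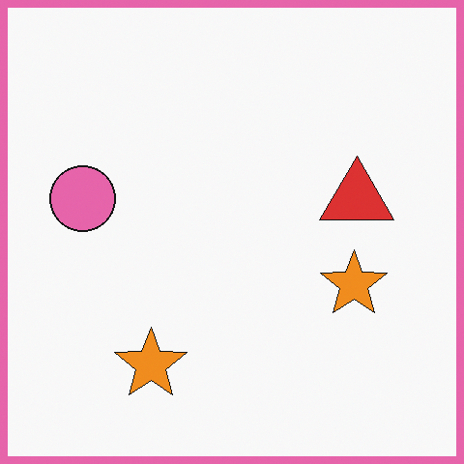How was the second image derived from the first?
Framed with a pink border.

A solid pink frame runs around the edge of the second image, with the content slightly shrunk inside it.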